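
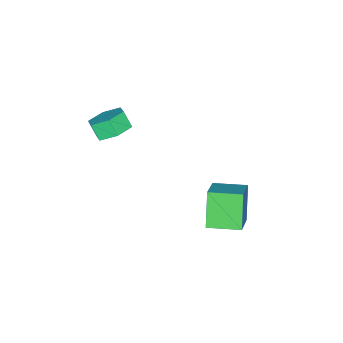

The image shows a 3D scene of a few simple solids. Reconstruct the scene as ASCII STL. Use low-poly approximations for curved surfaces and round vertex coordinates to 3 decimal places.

solid 
facet normal -0.451 -0.297 0.841
outer loop
vertex -1.633 1.36 -1.358
vertex -2.508 2.952 -1.266
vertex -3.218 0.553 -2.493
endloop
endfacet
facet normal 0.481 -0.875 -0.050
outer loop
vertex -2.252 1.188 -4.294
vertex -1.633 1.36 -1.358
vertex -3.218 0.553 -2.493
endloop
endfacet
facet normal -0.452 -0.297 0.841
outer loop
vertex -3.218 0.553 -2.493
vertex -2.508 2.952 -1.266
vertex -4.094 2.146 -2.402
endloop
endfacet
facet normal -0.751 -0.382 -0.538
outer loop
vertex -4.094 2.146 -2.402
vertex -2.252 1.188 -4.294
vertex -3.218 0.553 -2.493
endloop
endfacet
facet normal 0.752 0.382 0.538
outer loop
vertex -1.633 1.36 -1.358
vertex -1.542 3.587 -3.067
vertex -2.508 2.952 -1.266
endloop
endfacet
facet normal 0.481 -0.875 -0.050
outer loop
vertex -0.666 1.994 -3.158
vertex -1.633 1.36 -1.358
vertex -2.252 1.188 -4.294
endloop
endfacet
facet normal 0.751 0.382 0.538
outer loop
vertex -0.666 1.994 -3.158
vertex -1.542 3.587 -3.067
vertex -1.633 1.36 -1.358
endloop
endfacet
facet normal -0.481 0.875 0.051
outer loop
vertex -2.508 2.952 -1.266
vertex -1.542 3.587 -3.067
vertex -4.094 2.146 -2.402
endloop
endfacet
facet normal -0.751 -0.382 -0.538
outer loop
vertex -3.127 2.78 -4.202
vertex -2.252 1.188 -4.294
vertex -4.094 2.146 -2.402
endloop
endfacet
facet normal -0.481 0.875 0.050
outer loop
vertex -4.094 2.146 -2.402
vertex -1.542 3.587 -3.067
vertex -3.127 2.78 -4.202
endloop
endfacet
facet normal 0.452 0.297 -0.841
outer loop
vertex -3.127 2.78 -4.202
vertex -0.666 1.994 -3.158
vertex -2.252 1.188 -4.294
endloop
endfacet
facet normal 0.452 0.296 -0.842
outer loop
vertex -1.542 3.587 -3.067
vertex -0.666 1.994 -3.158
vertex -3.127 2.78 -4.202
endloop
endfacet
facet normal 0.086 0.579 -0.811
outer loop
vertex 0.235 -2.827 2.35
vertex -0.345 -3.499 1.808
vertex -0.799 -2.715 2.32
endloop
endfacet
facet normal 0.071 0.808 0.585
outer loop
vertex 0.235 -2.827 2.35
vertex -0.799 -2.715 2.32
vertex 0.145 -3.429 3.193
endloop
endfacet
facet normal 0.071 0.808 0.585
outer loop
vertex 0.145 -3.429 3.193
vertex -0.799 -2.715 2.32
vertex -0.889 -3.317 3.163
endloop
endfacet
facet normal -0.086 -0.579 0.811
outer loop
vertex 0.145 -3.429 3.193
vertex -0.889 -3.317 3.163
vertex -0.435 -4.101 2.652
endloop
endfacet
facet normal 0.086 0.579 -0.811
outer loop
vertex -0.799 -2.715 2.32
vertex -0.345 -3.499 1.808
vertex -1.379 -3.387 1.778
endloop
endfacet
facet normal -0.826 0.497 0.267
outer loop
vertex -0.799 -2.715 2.32
vertex -1.379 -3.387 1.778
vertex -0.889 -3.317 3.163
endloop
endfacet
facet normal -0.826 0.497 0.267
outer loop
vertex -0.889 -3.317 3.163
vertex -1.379 -3.387 1.778
vertex -1.469 -3.989 2.621
endloop
endfacet
facet normal -0.087 -0.579 0.811
outer loop
vertex -0.889 -3.317 3.163
vertex -1.469 -3.989 2.621
vertex -0.435 -4.101 2.652
endloop
endfacet
facet normal 0.086 0.579 -0.811
outer loop
vertex -1.379 -3.387 1.778
vertex -0.345 -3.499 1.808
vertex -0.925 -4.171 1.267
endloop
endfacet
facet normal -0.896 -0.311 -0.318
outer loop
vertex -1.379 -3.387 1.778
vertex -0.925 -4.171 1.267
vertex -1.469 -3.989 2.621
endloop
endfacet
facet normal -0.896 -0.311 -0.318
outer loop
vertex -1.469 -3.989 2.621
vertex -0.925 -4.171 1.267
vertex -1.015 -4.773 2.11
endloop
endfacet
facet normal -0.087 -0.579 0.811
outer loop
vertex -1.469 -3.989 2.621
vertex -1.015 -4.773 2.11
vertex -0.435 -4.101 2.652
endloop
endfacet
facet normal 0.086 0.579 -0.811
outer loop
vertex -0.925 -4.171 1.267
vertex -0.345 -3.499 1.808
vertex 0.109 -4.283 1.297
endloop
endfacet
facet normal -0.071 -0.808 -0.585
outer loop
vertex -0.925 -4.171 1.267
vertex 0.109 -4.283 1.297
vertex -1.015 -4.773 2.11
endloop
endfacet
facet normal -0.071 -0.808 -0.585
outer loop
vertex -1.015 -4.773 2.11
vertex 0.109 -4.283 1.297
vertex 0.019 -4.885 2.14
endloop
endfacet
facet normal -0.086 -0.579 0.811
outer loop
vertex -1.015 -4.773 2.11
vertex 0.019 -4.885 2.14
vertex -0.435 -4.101 2.652
endloop
endfacet
facet normal 0.087 0.579 -0.811
outer loop
vertex 0.109 -4.283 1.297
vertex -0.345 -3.499 1.808
vertex 0.689 -3.611 1.839
endloop
endfacet
facet normal 0.826 -0.497 -0.267
outer loop
vertex 0.109 -4.283 1.297
vertex 0.689 -3.611 1.839
vertex 0.019 -4.885 2.14
endloop
endfacet
facet normal 0.826 -0.497 -0.267
outer loop
vertex 0.019 -4.885 2.14
vertex 0.689 -3.611 1.839
vertex 0.599 -4.213 2.682
endloop
endfacet
facet normal -0.086 -0.579 0.811
outer loop
vertex 0.019 -4.885 2.14
vertex 0.599 -4.213 2.682
vertex -0.435 -4.101 2.652
endloop
endfacet
facet normal 0.087 0.579 -0.811
outer loop
vertex 0.689 -3.611 1.839
vertex -0.345 -3.499 1.808
vertex 0.235 -2.827 2.35
endloop
endfacet
facet normal 0.896 0.311 0.318
outer loop
vertex 0.689 -3.611 1.839
vertex 0.235 -2.827 2.35
vertex 0.599 -4.213 2.682
endloop
endfacet
facet normal 0.896 0.311 0.318
outer loop
vertex 0.599 -4.213 2.682
vertex 0.235 -2.827 2.35
vertex 0.145 -3.429 3.193
endloop
endfacet
facet normal -0.086 -0.579 0.811
outer loop
vertex 0.599 -4.213 2.682
vertex 0.145 -3.429 3.193
vertex -0.435 -4.101 2.652
endloop
endfacet

endsolid


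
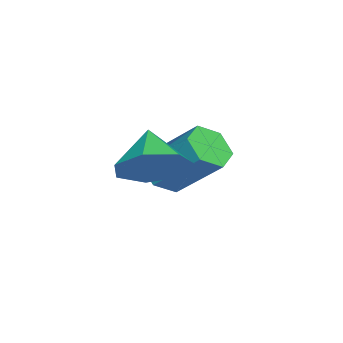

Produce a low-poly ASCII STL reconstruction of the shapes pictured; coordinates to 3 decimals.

solid 
facet normal -0.224 -0.702 -0.676
outer loop
vertex -2.983 1.444 2.582
vertex -3.313 1.859 2.26
vertex -2.709 1.782 2.14
endloop
endfacet
facet normal 0.869 -0.458 0.188
outer loop
vertex -2.983 1.444 2.582
vertex -2.709 1.782 2.14
vertex -2.638 2.526 3.622
endloop
endfacet
facet normal 0.868 -0.459 0.189
outer loop
vertex -2.638 2.526 3.622
vertex -2.709 1.782 2.14
vertex -2.364 2.863 3.18
endloop
endfacet
facet normal 0.225 0.702 0.675
outer loop
vertex -2.638 2.526 3.622
vertex -2.364 2.863 3.18
vertex -2.967 2.941 3.3
endloop
endfacet
facet normal -0.224 -0.702 -0.676
outer loop
vertex -2.709 1.782 2.14
vertex -3.313 1.859 2.26
vertex -3.039 2.197 1.818
endloop
endfacet
facet normal 0.817 0.243 -0.524
outer loop
vertex -2.709 1.782 2.14
vertex -3.039 2.197 1.818
vertex -2.364 2.863 3.18
endloop
endfacet
facet normal 0.817 0.242 -0.523
outer loop
vertex -2.364 2.863 3.18
vertex -3.039 2.197 1.818
vertex -2.693 3.278 2.858
endloop
endfacet
facet normal 0.225 0.702 0.675
outer loop
vertex -2.364 2.863 3.18
vertex -2.693 3.278 2.858
vertex -2.967 2.941 3.3
endloop
endfacet
facet normal -0.224 -0.702 -0.676
outer loop
vertex -3.039 2.197 1.818
vertex -3.313 1.859 2.26
vertex -3.642 2.274 1.938
endloop
endfacet
facet normal -0.052 0.701 -0.711
outer loop
vertex -3.039 2.197 1.818
vertex -3.642 2.274 1.938
vertex -2.693 3.278 2.858
endloop
endfacet
facet normal -0.051 0.700 -0.712
outer loop
vertex -2.693 3.278 2.858
vertex -3.642 2.274 1.938
vertex -3.297 3.356 2.978
endloop
endfacet
facet normal 0.225 0.703 0.675
outer loop
vertex -2.693 3.278 2.858
vertex -3.297 3.356 2.978
vertex -2.967 2.941 3.3
endloop
endfacet
facet normal -0.225 -0.702 -0.675
outer loop
vertex -3.642 2.274 1.938
vertex -3.313 1.859 2.26
vertex -3.916 1.937 2.38
endloop
endfacet
facet normal -0.868 0.458 -0.189
outer loop
vertex -3.642 2.274 1.938
vertex -3.916 1.937 2.38
vertex -3.297 3.356 2.978
endloop
endfacet
facet normal -0.869 0.458 -0.188
outer loop
vertex -3.297 3.356 2.978
vertex -3.916 1.937 2.38
vertex -3.571 3.018 3.42
endloop
endfacet
facet normal 0.224 0.702 0.676
outer loop
vertex -3.297 3.356 2.978
vertex -3.571 3.018 3.42
vertex -2.967 2.941 3.3
endloop
endfacet
facet normal -0.225 -0.702 -0.675
outer loop
vertex -3.916 1.937 2.38
vertex -3.313 1.859 2.26
vertex -3.587 1.522 2.702
endloop
endfacet
facet normal -0.817 -0.242 0.523
outer loop
vertex -3.916 1.937 2.38
vertex -3.587 1.522 2.702
vertex -3.571 3.018 3.42
endloop
endfacet
facet normal -0.816 -0.243 0.524
outer loop
vertex -3.571 3.018 3.42
vertex -3.587 1.522 2.702
vertex -3.241 2.603 3.742
endloop
endfacet
facet normal 0.224 0.702 0.676
outer loop
vertex -3.571 3.018 3.42
vertex -3.241 2.603 3.742
vertex -2.967 2.941 3.3
endloop
endfacet
facet normal -0.225 -0.703 -0.675
outer loop
vertex -3.587 1.522 2.702
vertex -3.313 1.859 2.26
vertex -2.983 1.444 2.582
endloop
endfacet
facet normal 0.051 -0.701 0.712
outer loop
vertex -3.587 1.522 2.702
vertex -2.983 1.444 2.582
vertex -3.241 2.603 3.742
endloop
endfacet
facet normal 0.052 -0.701 0.712
outer loop
vertex -3.241 2.603 3.742
vertex -2.983 1.444 2.582
vertex -2.638 2.526 3.622
endloop
endfacet
facet normal 0.224 0.702 0.676
outer loop
vertex -3.241 2.603 3.742
vertex -2.638 2.526 3.622
vertex -2.967 2.941 3.3
endloop
endfacet
facet normal 0.729 0.291 -0.620
outer loop
vertex -0.49 2.156 4.102
vertex -1.049 2.23 3.479
vertex -0.806 2.809 4.037
endloop
endfacet
facet normal 0.023 0.110 0.994
outer loop
vertex -0.49 2.156 4.102
vertex -0.806 2.809 4.037
vertex -1.851 1.91 4.161
endloop
endfacet
facet normal 0.729 0.291 -0.619
outer loop
vertex -0.806 2.809 4.037
vertex -1.049 2.23 3.479
vertex -1.305 3.027 3.552
endloop
endfacet
facet normal -0.420 0.584 0.695
outer loop
vertex -0.806 2.809 4.037
vertex -1.305 3.027 3.552
vertex -1.851 1.91 4.161
endloop
endfacet
facet normal 0.729 0.291 -0.619
outer loop
vertex -1.305 3.027 3.552
vertex -1.049 2.23 3.479
vertex -1.611 2.644 3.012
endloop
endfacet
facet normal -0.859 0.494 0.136
outer loop
vertex -1.305 3.027 3.552
vertex -1.611 2.644 3.012
vertex -1.851 1.91 4.161
endloop
endfacet
facet normal 0.729 0.290 -0.620
outer loop
vertex -1.611 2.644 3.012
vertex -1.049 2.23 3.479
vertex -1.494 1.949 2.824
endloop
endfacet
facet normal -0.961 -0.092 -0.259
outer loop
vertex -1.611 2.644 3.012
vertex -1.494 1.949 2.824
vertex -1.851 1.91 4.161
endloop
endfacet
facet normal 0.729 0.290 -0.620
outer loop
vertex -1.494 1.949 2.824
vertex -1.049 2.23 3.479
vertex -1.042 1.466 3.13
endloop
endfacet
facet normal -0.651 -0.733 -0.195
outer loop
vertex -1.494 1.949 2.824
vertex -1.042 1.466 3.13
vertex -1.851 1.91 4.161
endloop
endfacet
facet normal 0.729 0.290 -0.620
outer loop
vertex -1.042 1.466 3.13
vertex -1.049 2.23 3.479
vertex -0.595 1.558 3.698
endloop
endfacet
facet normal -0.162 -0.946 0.281
outer loop
vertex -1.042 1.466 3.13
vertex -0.595 1.558 3.698
vertex -1.851 1.91 4.161
endloop
endfacet
facet normal 0.729 0.291 -0.620
outer loop
vertex -0.595 1.558 3.698
vertex -1.049 2.23 3.479
vertex -0.49 2.156 4.102
endloop
endfacet
facet normal 0.138 -0.571 0.809
outer loop
vertex -0.595 1.558 3.698
vertex -0.49 2.156 4.102
vertex -1.851 1.91 4.161
endloop
endfacet

endsolid


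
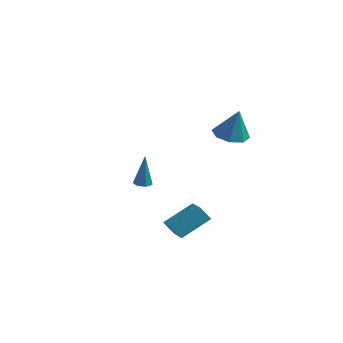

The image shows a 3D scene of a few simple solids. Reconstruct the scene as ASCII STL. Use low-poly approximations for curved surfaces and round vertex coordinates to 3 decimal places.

solid 
facet normal -0.551 -0.228 0.803
outer loop
vertex 2.637 -2.454 -2.205
vertex 1.458 -1.384 -2.71
vertex 1.705 -3.986 -3.279
endloop
endfacet
facet normal 0.705 -0.641 0.303
outer loop
vertex 2.262 -3.756 -4.09
vertex 2.637 -2.454 -2.205
vertex 1.705 -3.986 -3.279
endloop
endfacet
facet normal -0.551 -0.228 0.803
outer loop
vertex 1.705 -3.986 -3.279
vertex 1.458 -1.384 -2.71
vertex 0.527 -2.916 -3.784
endloop
endfacet
facet normal -0.446 -0.733 -0.514
outer loop
vertex 0.527 -2.916 -3.784
vertex 2.262 -3.756 -4.09
vertex 1.705 -3.986 -3.279
endloop
endfacet
facet normal 0.445 0.733 0.514
outer loop
vertex 2.637 -2.454 -2.205
vertex 2.015 -1.154 -3.521
vertex 1.458 -1.384 -2.71
endloop
endfacet
facet normal 0.706 -0.641 0.302
outer loop
vertex 3.193 -2.224 -3.016
vertex 2.637 -2.454 -2.205
vertex 2.262 -3.756 -4.09
endloop
endfacet
facet normal 0.446 0.733 0.514
outer loop
vertex 3.193 -2.224 -3.016
vertex 2.015 -1.154 -3.521
vertex 2.637 -2.454 -2.205
endloop
endfacet
facet normal -0.705 0.641 -0.303
outer loop
vertex 1.458 -1.384 -2.71
vertex 2.015 -1.154 -3.521
vertex 0.527 -2.916 -3.784
endloop
endfacet
facet normal -0.446 -0.733 -0.513
outer loop
vertex 1.083 -2.686 -4.595
vertex 2.262 -3.756 -4.09
vertex 0.527 -2.916 -3.784
endloop
endfacet
facet normal -0.706 0.641 -0.302
outer loop
vertex 0.527 -2.916 -3.784
vertex 2.015 -1.154 -3.521
vertex 1.083 -2.686 -4.595
endloop
endfacet
facet normal 0.551 0.228 -0.803
outer loop
vertex 1.083 -2.686 -4.595
vertex 3.193 -2.224 -3.016
vertex 2.262 -3.756 -4.09
endloop
endfacet
facet normal 0.551 0.228 -0.803
outer loop
vertex 2.015 -1.154 -3.521
vertex 3.193 -2.224 -3.016
vertex 1.083 -2.686 -4.595
endloop
endfacet
facet normal -0.265 -0.006 -0.964
outer loop
vertex 4.115 0.214 2.511
vertex 3.203 -0.286 2.765
vertex 3.506 0.736 2.675
endloop
endfacet
facet normal 0.667 0.689 0.283
outer loop
vertex 4.115 0.214 2.511
vertex 3.506 0.736 2.675
vertex 3.717 -0.274 4.635
endloop
endfacet
facet normal -0.264 -0.007 -0.964
outer loop
vertex 3.506 0.736 2.675
vertex 3.203 -0.286 2.765
vertex 2.719 0.66 2.891
endloop
endfacet
facet normal 0.039 0.890 0.454
outer loop
vertex 3.506 0.736 2.675
vertex 2.719 0.66 2.891
vertex 3.717 -0.274 4.635
endloop
endfacet
facet normal -0.264 -0.007 -0.964
outer loop
vertex 2.719 0.66 2.891
vertex 3.203 -0.286 2.765
vertex 2.217 0.029 3.033
endloop
endfacet
facet normal -0.543 0.571 0.616
outer loop
vertex 2.719 0.66 2.891
vertex 2.217 0.029 3.033
vertex 3.717 -0.274 4.635
endloop
endfacet
facet normal -0.264 -0.007 -0.964
outer loop
vertex 2.217 0.029 3.033
vertex 3.203 -0.286 2.765
vertex 2.292 -0.786 3.018
endloop
endfacet
facet normal -0.735 -0.080 0.673
outer loop
vertex 2.217 0.029 3.033
vertex 2.292 -0.786 3.018
vertex 3.717 -0.274 4.635
endloop
endfacet
facet normal -0.265 -0.006 -0.964
outer loop
vertex 2.292 -0.786 3.018
vertex 3.203 -0.286 2.765
vertex 2.901 -1.309 2.854
endloop
endfacet
facet normal -0.427 -0.683 0.593
outer loop
vertex 2.292 -0.786 3.018
vertex 2.901 -1.309 2.854
vertex 3.717 -0.274 4.635
endloop
endfacet
facet normal -0.264 -0.006 -0.964
outer loop
vertex 2.901 -1.309 2.854
vertex 3.203 -0.286 2.765
vertex 3.687 -1.232 2.638
endloop
endfacet
facet normal 0.202 -0.884 0.421
outer loop
vertex 2.901 -1.309 2.854
vertex 3.687 -1.232 2.638
vertex 3.717 -0.274 4.635
endloop
endfacet
facet normal -0.265 -0.006 -0.964
outer loop
vertex 3.687 -1.232 2.638
vertex 3.203 -0.286 2.765
vertex 4.19 -0.601 2.496
endloop
endfacet
facet normal 0.783 -0.566 0.260
outer loop
vertex 3.687 -1.232 2.638
vertex 4.19 -0.601 2.496
vertex 3.717 -0.274 4.635
endloop
endfacet
facet normal -0.265 -0.007 -0.964
outer loop
vertex 4.19 -0.601 2.496
vertex 3.203 -0.286 2.765
vertex 4.115 0.214 2.511
endloop
endfacet
facet normal 0.975 0.086 0.203
outer loop
vertex 4.19 -0.601 2.496
vertex 4.115 0.214 2.511
vertex 3.717 -0.274 4.635
endloop
endfacet
facet normal -0.036 -0.054 -0.998
outer loop
vertex -2.132 -0.667 -2.724
vertex -2.579 -0.297 -2.728
vertex -2.012 -0.179 -2.755
endloop
endfacet
facet normal 0.952 -0.221 0.213
outer loop
vertex -2.132 -0.667 -2.724
vertex -2.012 -0.179 -2.755
vertex -2.501 -0.183 -0.572
endloop
endfacet
facet normal -0.036 -0.053 -0.998
outer loop
vertex -2.012 -0.179 -2.755
vertex -2.579 -0.297 -2.728
vertex -2.319 0.22 -2.765
endloop
endfacet
facet normal 0.778 0.603 0.175
outer loop
vertex -2.012 -0.179 -2.755
vertex -2.319 0.22 -2.765
vertex -2.501 -0.183 -0.572
endloop
endfacet
facet normal -0.037 -0.053 -0.998
outer loop
vertex -2.319 0.22 -2.765
vertex -2.579 -0.297 -2.728
vertex -2.822 0.229 -2.747
endloop
endfacet
facet normal 0.024 0.983 0.183
outer loop
vertex -2.319 0.22 -2.765
vertex -2.822 0.229 -2.747
vertex -2.501 -0.183 -0.572
endloop
endfacet
facet normal -0.036 -0.053 -0.998
outer loop
vertex -2.822 0.229 -2.747
vertex -2.579 -0.297 -2.728
vertex -3.142 -0.158 -2.715
endloop
endfacet
facet normal -0.741 0.631 0.229
outer loop
vertex -2.822 0.229 -2.747
vertex -3.142 -0.158 -2.715
vertex -2.501 -0.183 -0.572
endloop
endfacet
facet normal -0.036 -0.054 -0.998
outer loop
vertex -3.142 -0.158 -2.715
vertex -2.579 -0.297 -2.728
vertex -3.038 -0.65 -2.692
endloop
endfacet
facet normal -0.942 -0.186 0.280
outer loop
vertex -3.142 -0.158 -2.715
vertex -3.038 -0.65 -2.692
vertex -2.501 -0.183 -0.572
endloop
endfacet
facet normal -0.038 -0.053 -0.998
outer loop
vertex -3.038 -0.65 -2.692
vertex -2.579 -0.297 -2.728
vertex -2.588 -0.876 -2.697
endloop
endfacet
facet normal -0.426 -0.855 0.296
outer loop
vertex -3.038 -0.65 -2.692
vertex -2.588 -0.876 -2.697
vertex -2.501 -0.183 -0.572
endloop
endfacet
facet normal -0.035 -0.053 -0.998
outer loop
vertex -2.588 -0.876 -2.697
vertex -2.579 -0.297 -2.728
vertex -2.132 -0.667 -2.724
endloop
endfacet
facet normal 0.415 -0.870 0.267
outer loop
vertex -2.588 -0.876 -2.697
vertex -2.132 -0.667 -2.724
vertex -2.501 -0.183 -0.572
endloop
endfacet

endsolid


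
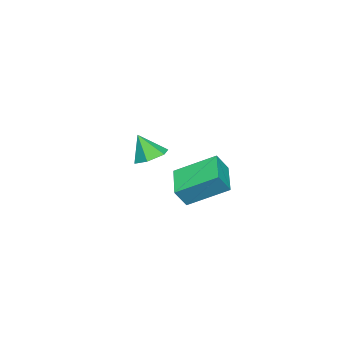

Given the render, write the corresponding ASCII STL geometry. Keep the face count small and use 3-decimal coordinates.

solid 
facet normal -0.127 0.421 -0.898
outer loop
vertex 4.442 2.592 -0.903
vertex 3.821 2.37 -0.919
vertex 3.952 2.962 -0.66
endloop
endfacet
facet normal 0.642 0.436 0.631
outer loop
vertex 4.442 2.592 -0.903
vertex 3.952 2.962 -0.66
vertex 3.959 1.91 0.059
endloop
endfacet
facet normal -0.126 0.421 -0.898
outer loop
vertex 3.952 2.962 -0.66
vertex 3.821 2.37 -0.919
vertex 3.331 2.74 -0.677
endloop
endfacet
facet normal -0.219 0.550 0.806
outer loop
vertex 3.952 2.962 -0.66
vertex 3.331 2.74 -0.677
vertex 3.959 1.91 0.059
endloop
endfacet
facet normal -0.126 0.420 -0.899
outer loop
vertex 3.331 2.74 -0.677
vertex 3.821 2.37 -0.919
vertex 3.2 2.147 -0.936
endloop
endfacet
facet normal -0.802 -0.082 0.592
outer loop
vertex 3.331 2.74 -0.677
vertex 3.2 2.147 -0.936
vertex 3.959 1.91 0.059
endloop
endfacet
facet normal -0.127 0.422 -0.898
outer loop
vertex 3.2 2.147 -0.936
vertex 3.821 2.37 -0.919
vertex 3.689 1.777 -1.179
endloop
endfacet
facet normal -0.525 -0.827 0.203
outer loop
vertex 3.2 2.147 -0.936
vertex 3.689 1.777 -1.179
vertex 3.959 1.91 0.059
endloop
endfacet
facet normal -0.127 0.422 -0.898
outer loop
vertex 3.689 1.777 -1.179
vertex 3.821 2.37 -0.919
vertex 4.31 2.0 -1.162
endloop
endfacet
facet normal 0.337 -0.941 0.028
outer loop
vertex 3.689 1.777 -1.179
vertex 4.31 2.0 -1.162
vertex 3.959 1.91 0.059
endloop
endfacet
facet normal -0.127 0.421 -0.898
outer loop
vertex 4.31 2.0 -1.162
vertex 3.821 2.37 -0.919
vertex 4.442 2.592 -0.903
endloop
endfacet
facet normal 0.919 -0.311 0.241
outer loop
vertex 4.31 2.0 -1.162
vertex 4.442 2.592 -0.903
vertex 3.959 1.91 0.059
endloop
endfacet
facet normal -0.801 -0.508 0.318
outer loop
vertex -1.047 2.152 -2.47
vertex -1.489 2.398 -3.19
vertex -0.453 0.669 -3.342
endloop
endfacet
facet normal 0.502 -0.280 0.818
outer loop
vertex 0.829 1.482 -3.85
vertex -1.047 2.152 -2.47
vertex -0.453 0.669 -3.342
endloop
endfacet
facet normal -0.801 -0.508 0.316
outer loop
vertex -0.453 0.669 -3.342
vertex -1.489 2.398 -3.19
vertex -0.894 0.916 -4.062
endloop
endfacet
facet normal 0.327 -0.815 -0.479
outer loop
vertex -0.894 0.916 -4.062
vertex 0.829 1.482 -3.85
vertex -0.453 0.669 -3.342
endloop
endfacet
facet normal -0.327 0.815 0.479
outer loop
vertex -1.047 2.152 -2.47
vertex -0.207 3.211 -3.698
vertex -1.489 2.398 -3.19
endloop
endfacet
facet normal 0.502 -0.280 0.818
outer loop
vertex 0.234 2.964 -2.978
vertex -1.047 2.152 -2.47
vertex 0.829 1.482 -3.85
endloop
endfacet
facet normal -0.326 0.815 0.479
outer loop
vertex 0.234 2.964 -2.978
vertex -0.207 3.211 -3.698
vertex -1.047 2.152 -2.47
endloop
endfacet
facet normal -0.502 0.280 -0.818
outer loop
vertex -1.489 2.398 -3.19
vertex -0.207 3.211 -3.698
vertex -0.894 0.916 -4.062
endloop
endfacet
facet normal 0.327 -0.815 -0.479
outer loop
vertex 0.387 1.728 -4.57
vertex 0.829 1.482 -3.85
vertex -0.894 0.916 -4.062
endloop
endfacet
facet normal -0.502 0.280 -0.818
outer loop
vertex -0.894 0.916 -4.062
vertex -0.207 3.211 -3.698
vertex 0.387 1.728 -4.57
endloop
endfacet
facet normal 0.800 0.508 -0.318
outer loop
vertex 0.387 1.728 -4.57
vertex 0.234 2.964 -2.978
vertex 0.829 1.482 -3.85
endloop
endfacet
facet normal 0.801 0.507 -0.317
outer loop
vertex -0.207 3.211 -3.698
vertex 0.234 2.964 -2.978
vertex 0.387 1.728 -4.57
endloop
endfacet

endsolid


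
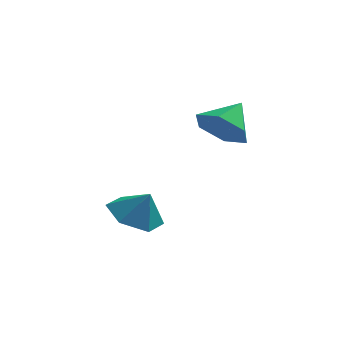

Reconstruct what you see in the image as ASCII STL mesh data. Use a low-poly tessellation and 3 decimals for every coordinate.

solid 
facet normal -0.414 -0.716 -0.562
outer loop
vertex 2.595 0.363 1.423
vertex 1.869 0.941 1.222
vertex 2.638 0.934 0.664
endloop
endfacet
facet normal 0.990 0.079 0.116
outer loop
vertex 2.595 0.363 1.423
vertex 2.638 0.934 0.664
vertex 2.411 1.879 1.958
endloop
endfacet
facet normal -0.414 -0.716 -0.562
outer loop
vertex 2.638 0.934 0.664
vertex 1.869 0.941 1.222
vertex 1.911 1.512 0.464
endloop
endfacet
facet normal 0.638 0.671 -0.378
outer loop
vertex 2.638 0.934 0.664
vertex 1.911 1.512 0.464
vertex 2.411 1.879 1.958
endloop
endfacet
facet normal -0.414 -0.716 -0.562
outer loop
vertex 1.911 1.512 0.464
vertex 1.869 0.941 1.222
vertex 1.142 1.519 1.021
endloop
endfacet
facet normal -0.132 0.972 -0.195
outer loop
vertex 1.911 1.512 0.464
vertex 1.142 1.519 1.021
vertex 2.411 1.879 1.958
endloop
endfacet
facet normal -0.414 -0.716 -0.563
outer loop
vertex 1.142 1.519 1.021
vertex 1.869 0.941 1.222
vertex 1.099 0.948 1.779
endloop
endfacet
facet normal -0.550 0.682 0.482
outer loop
vertex 1.142 1.519 1.021
vertex 1.099 0.948 1.779
vertex 2.411 1.879 1.958
endloop
endfacet
facet normal -0.414 -0.716 -0.563
outer loop
vertex 1.099 0.948 1.779
vertex 1.869 0.941 1.222
vertex 1.826 0.37 1.98
endloop
endfacet
facet normal -0.198 0.091 0.976
outer loop
vertex 1.099 0.948 1.779
vertex 1.826 0.37 1.98
vertex 2.411 1.879 1.958
endloop
endfacet
facet normal -0.414 -0.716 -0.563
outer loop
vertex 1.826 0.37 1.98
vertex 1.869 0.941 1.222
vertex 2.595 0.363 1.423
endloop
endfacet
facet normal 0.572 -0.210 0.793
outer loop
vertex 1.826 0.37 1.98
vertex 2.595 0.363 1.423
vertex 2.411 1.879 1.958
endloop
endfacet
facet normal -0.453 0.098 -0.886
outer loop
vertex -0.282 0.439 -3.057
vertex -0.807 1.213 -2.703
vertex 0.079 1.368 -3.139
endloop
endfacet
facet normal 0.920 -0.340 0.194
outer loop
vertex -0.282 0.439 -3.057
vertex 0.079 1.368 -3.139
vertex -0.313 1.107 -1.737
endloop
endfacet
facet normal -0.453 0.098 -0.886
outer loop
vertex 0.079 1.368 -3.139
vertex -0.807 1.213 -2.703
vertex -0.446 2.142 -2.785
endloop
endfacet
facet normal 0.846 0.429 0.316
outer loop
vertex 0.079 1.368 -3.139
vertex -0.446 2.142 -2.785
vertex -0.313 1.107 -1.737
endloop
endfacet
facet normal -0.453 0.098 -0.886
outer loop
vertex -0.446 2.142 -2.785
vertex -0.807 1.213 -2.703
vertex -1.332 1.987 -2.349
endloop
endfacet
facet normal 0.208 0.709 0.674
outer loop
vertex -0.446 2.142 -2.785
vertex -1.332 1.987 -2.349
vertex -0.313 1.107 -1.737
endloop
endfacet
facet normal -0.454 0.097 -0.886
outer loop
vertex -1.332 1.987 -2.349
vertex -0.807 1.213 -2.703
vertex -1.693 1.059 -2.266
endloop
endfacet
facet normal -0.356 0.220 0.908
outer loop
vertex -1.332 1.987 -2.349
vertex -1.693 1.059 -2.266
vertex -0.313 1.107 -1.737
endloop
endfacet
facet normal -0.454 0.099 -0.886
outer loop
vertex -1.693 1.059 -2.266
vertex -0.807 1.213 -2.703
vertex -1.169 0.285 -2.621
endloop
endfacet
facet normal -0.282 -0.551 0.785
outer loop
vertex -1.693 1.059 -2.266
vertex -1.169 0.285 -2.621
vertex -0.313 1.107 -1.737
endloop
endfacet
facet normal -0.453 0.098 -0.886
outer loop
vertex -1.169 0.285 -2.621
vertex -0.807 1.213 -2.703
vertex -0.282 0.439 -3.057
endloop
endfacet
facet normal 0.355 -0.831 0.429
outer loop
vertex -1.169 0.285 -2.621
vertex -0.282 0.439 -3.057
vertex -0.313 1.107 -1.737
endloop
endfacet

endsolid


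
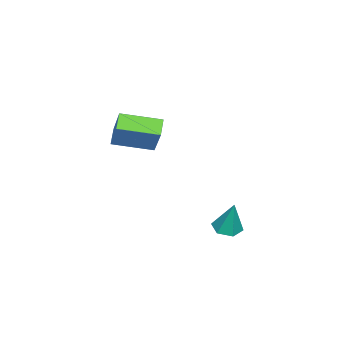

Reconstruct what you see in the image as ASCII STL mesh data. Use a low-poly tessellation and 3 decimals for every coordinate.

solid 
facet normal -0.807 -0.171 0.566
outer loop
vertex -0.237 -4.371 1.518
vertex -0.839 -2.701 1.165
vertex -1.087 -4.973 0.124
endloop
endfacet
facet normal 0.333 -0.923 0.195
outer loop
vertex -0.361 -4.819 -0.385
vertex -0.237 -4.371 1.518
vertex -1.087 -4.973 0.124
endloop
endfacet
facet normal -0.807 -0.171 0.566
outer loop
vertex -1.087 -4.973 0.124
vertex -0.839 -2.701 1.165
vertex -1.689 -3.303 -0.229
endloop
endfacet
facet normal -0.488 -0.345 -0.801
outer loop
vertex -1.689 -3.303 -0.229
vertex -0.361 -4.819 -0.385
vertex -1.087 -4.973 0.124
endloop
endfacet
facet normal 0.488 0.345 0.801
outer loop
vertex -0.237 -4.371 1.518
vertex -0.113 -2.547 0.656
vertex -0.839 -2.701 1.165
endloop
endfacet
facet normal 0.333 -0.923 0.195
outer loop
vertex 0.489 -4.217 1.009
vertex -0.237 -4.371 1.518
vertex -0.361 -4.819 -0.385
endloop
endfacet
facet normal 0.488 0.345 0.801
outer loop
vertex 0.489 -4.217 1.009
vertex -0.113 -2.547 0.656
vertex -0.237 -4.371 1.518
endloop
endfacet
facet normal -0.333 0.923 -0.195
outer loop
vertex -0.839 -2.701 1.165
vertex -0.113 -2.547 0.656
vertex -1.689 -3.303 -0.229
endloop
endfacet
facet normal -0.488 -0.345 -0.801
outer loop
vertex -0.963 -3.149 -0.738
vertex -0.361 -4.819 -0.385
vertex -1.689 -3.303 -0.229
endloop
endfacet
facet normal -0.333 0.923 -0.195
outer loop
vertex -1.689 -3.303 -0.229
vertex -0.113 -2.547 0.656
vertex -0.963 -3.149 -0.738
endloop
endfacet
facet normal 0.807 0.171 -0.566
outer loop
vertex -0.963 -3.149 -0.738
vertex 0.489 -4.217 1.009
vertex -0.361 -4.819 -0.385
endloop
endfacet
facet normal 0.807 0.171 -0.566
outer loop
vertex -0.113 -2.547 0.656
vertex 0.489 -4.217 1.009
vertex -0.963 -3.149 -0.738
endloop
endfacet
facet normal -0.182 -0.239 -0.954
outer loop
vertex 2.85 0.85 -2.71
vertex 2.251 1.067 -2.65
vertex 2.717 1.463 -2.838
endloop
endfacet
facet normal 0.966 0.233 0.114
outer loop
vertex 2.85 0.85 -2.71
vertex 2.717 1.463 -2.838
vertex 2.529 1.433 -1.19
endloop
endfacet
facet normal -0.182 -0.239 -0.954
outer loop
vertex 2.717 1.463 -2.838
vertex 2.251 1.067 -2.65
vertex 2.118 1.68 -2.778
endloop
endfacet
facet normal 0.345 0.937 0.056
outer loop
vertex 2.717 1.463 -2.838
vertex 2.118 1.68 -2.778
vertex 2.529 1.433 -1.19
endloop
endfacet
facet normal -0.182 -0.239 -0.954
outer loop
vertex 2.118 1.68 -2.778
vertex 2.251 1.067 -2.65
vertex 1.651 1.284 -2.59
endloop
endfacet
facet normal -0.559 0.785 0.267
outer loop
vertex 2.118 1.68 -2.778
vertex 1.651 1.284 -2.59
vertex 2.529 1.433 -1.19
endloop
endfacet
facet normal -0.182 -0.240 -0.953
outer loop
vertex 1.651 1.284 -2.59
vertex 2.251 1.067 -2.65
vertex 1.785 0.671 -2.461
endloop
endfacet
facet normal -0.842 -0.071 0.535
outer loop
vertex 1.651 1.284 -2.59
vertex 1.785 0.671 -2.461
vertex 2.529 1.433 -1.19
endloop
endfacet
facet normal -0.183 -0.240 -0.953
outer loop
vertex 1.785 0.671 -2.461
vertex 2.251 1.067 -2.65
vertex 2.384 0.454 -2.521
endloop
endfacet
facet normal -0.221 -0.774 0.593
outer loop
vertex 1.785 0.671 -2.461
vertex 2.384 0.454 -2.521
vertex 2.529 1.433 -1.19
endloop
endfacet
facet normal -0.183 -0.240 -0.953
outer loop
vertex 2.384 0.454 -2.521
vertex 2.251 1.067 -2.65
vertex 2.85 0.85 -2.71
endloop
endfacet
facet normal 0.683 -0.622 0.383
outer loop
vertex 2.384 0.454 -2.521
vertex 2.85 0.85 -2.71
vertex 2.529 1.433 -1.19
endloop
endfacet

endsolid


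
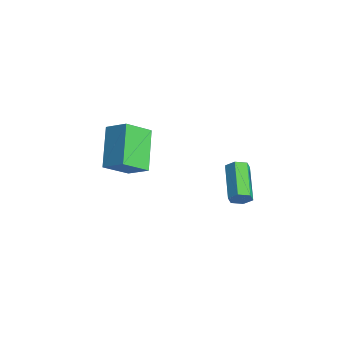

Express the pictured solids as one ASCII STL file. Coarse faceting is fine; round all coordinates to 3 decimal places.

solid 
facet normal -0.729 -0.451 -0.516
outer loop
vertex -0.236 -1.37 -2.938
vertex -1.647 -0.536 -1.673
vertex -0.338 -0.167 -3.845
endloop
endfacet
facet normal 0.682 -0.403 -0.611
outer loop
vertex 0.507 0.356 -3.247
vertex -0.236 -1.37 -2.938
vertex -0.338 -0.167 -3.845
endloop
endfacet
facet normal -0.729 -0.451 -0.516
outer loop
vertex -0.338 -0.167 -3.845
vertex -1.647 -0.536 -1.673
vertex -1.749 0.667 -2.58
endloop
endfacet
facet normal -0.068 0.797 -0.601
outer loop
vertex -1.749 0.667 -2.58
vertex 0.507 0.356 -3.247
vertex -0.338 -0.167 -3.845
endloop
endfacet
facet normal 0.068 -0.797 0.601
outer loop
vertex -0.236 -1.37 -2.938
vertex -0.802 -0.013 -1.075
vertex -1.647 -0.536 -1.673
endloop
endfacet
facet normal 0.682 -0.403 -0.611
outer loop
vertex 0.609 -0.847 -2.34
vertex -0.236 -1.37 -2.938
vertex 0.507 0.356 -3.247
endloop
endfacet
facet normal 0.068 -0.797 0.601
outer loop
vertex 0.609 -0.847 -2.34
vertex -0.802 -0.013 -1.075
vertex -0.236 -1.37 -2.938
endloop
endfacet
facet normal -0.682 0.403 0.611
outer loop
vertex -1.647 -0.536 -1.673
vertex -0.802 -0.013 -1.075
vertex -1.749 0.667 -2.58
endloop
endfacet
facet normal -0.068 0.797 -0.601
outer loop
vertex -0.904 1.19 -1.982
vertex 0.507 0.356 -3.247
vertex -1.749 0.667 -2.58
endloop
endfacet
facet normal -0.682 0.403 0.611
outer loop
vertex -1.749 0.667 -2.58
vertex -0.802 -0.013 -1.075
vertex -0.904 1.19 -1.982
endloop
endfacet
facet normal 0.729 0.451 0.516
outer loop
vertex -0.904 1.19 -1.982
vertex 0.609 -0.847 -2.34
vertex 0.507 0.356 -3.247
endloop
endfacet
facet normal 0.729 0.451 0.516
outer loop
vertex -0.802 -0.013 -1.075
vertex 0.609 -0.847 -2.34
vertex -0.904 1.19 -1.982
endloop
endfacet
facet normal 0.834 -0.373 -0.407
outer loop
vertex 5.011 2.579 -2.353
vertex 4.724 2.302 -2.687
vertex 4.878 2.783 -2.813
endloop
endfacet
facet normal 0.488 0.841 0.232
outer loop
vertex 5.011 2.579 -2.353
vertex 4.878 2.783 -2.813
vertex 3.542 3.235 -1.638
endloop
endfacet
facet normal 0.488 0.842 0.231
outer loop
vertex 3.542 3.235 -1.638
vertex 4.878 2.783 -2.813
vertex 3.409 3.438 -2.098
endloop
endfacet
facet normal -0.835 0.372 0.406
outer loop
vertex 3.542 3.235 -1.638
vertex 3.409 3.438 -2.098
vertex 3.256 2.958 -1.973
endloop
endfacet
facet normal 0.835 -0.373 -0.405
outer loop
vertex 4.878 2.783 -2.813
vertex 4.724 2.302 -2.687
vertex 4.592 2.506 -3.147
endloop
endfacet
facet normal 0.023 0.760 -0.650
outer loop
vertex 4.878 2.783 -2.813
vertex 4.592 2.506 -3.147
vertex 3.409 3.438 -2.098
endloop
endfacet
facet normal 0.023 0.760 -0.650
outer loop
vertex 3.409 3.438 -2.098
vertex 4.592 2.506 -3.147
vertex 3.123 3.161 -2.432
endloop
endfacet
facet normal -0.835 0.372 0.406
outer loop
vertex 3.409 3.438 -2.098
vertex 3.123 3.161 -2.432
vertex 3.256 2.958 -1.973
endloop
endfacet
facet normal 0.835 -0.373 -0.405
outer loop
vertex 4.592 2.506 -3.147
vertex 4.724 2.302 -2.687
vertex 4.438 2.025 -3.022
endloop
endfacet
facet normal -0.465 -0.080 -0.882
outer loop
vertex 4.592 2.506 -3.147
vertex 4.438 2.025 -3.022
vertex 3.123 3.161 -2.432
endloop
endfacet
facet normal -0.465 -0.080 -0.882
outer loop
vertex 3.123 3.161 -2.432
vertex 4.438 2.025 -3.022
vertex 2.969 2.681 -2.307
endloop
endfacet
facet normal -0.834 0.373 0.407
outer loop
vertex 3.123 3.161 -2.432
vertex 2.969 2.681 -2.307
vertex 3.256 2.958 -1.973
endloop
endfacet
facet normal 0.835 -0.372 -0.406
outer loop
vertex 4.438 2.025 -3.022
vertex 4.724 2.302 -2.687
vertex 4.571 1.822 -2.562
endloop
endfacet
facet normal -0.488 -0.842 -0.230
outer loop
vertex 4.438 2.025 -3.022
vertex 4.571 1.822 -2.562
vertex 2.969 2.681 -2.307
endloop
endfacet
facet normal -0.488 -0.841 -0.232
outer loop
vertex 2.969 2.681 -2.307
vertex 4.571 1.822 -2.562
vertex 3.102 2.477 -1.847
endloop
endfacet
facet normal -0.834 0.373 0.407
outer loop
vertex 2.969 2.681 -2.307
vertex 3.102 2.477 -1.847
vertex 3.256 2.958 -1.973
endloop
endfacet
facet normal 0.835 -0.372 -0.406
outer loop
vertex 4.571 1.822 -2.562
vertex 4.724 2.302 -2.687
vertex 4.857 2.099 -2.228
endloop
endfacet
facet normal -0.023 -0.760 0.650
outer loop
vertex 4.571 1.822 -2.562
vertex 4.857 2.099 -2.228
vertex 3.102 2.477 -1.847
endloop
endfacet
facet normal -0.023 -0.760 0.650
outer loop
vertex 3.102 2.477 -1.847
vertex 4.857 2.099 -2.228
vertex 3.388 2.754 -1.513
endloop
endfacet
facet normal -0.835 0.373 0.405
outer loop
vertex 3.102 2.477 -1.847
vertex 3.388 2.754 -1.513
vertex 3.256 2.958 -1.973
endloop
endfacet
facet normal 0.834 -0.373 -0.407
outer loop
vertex 4.857 2.099 -2.228
vertex 4.724 2.302 -2.687
vertex 5.011 2.579 -2.353
endloop
endfacet
facet normal 0.465 0.080 0.882
outer loop
vertex 4.857 2.099 -2.228
vertex 5.011 2.579 -2.353
vertex 3.388 2.754 -1.513
endloop
endfacet
facet normal 0.465 0.080 0.882
outer loop
vertex 3.388 2.754 -1.513
vertex 5.011 2.579 -2.353
vertex 3.542 3.235 -1.638
endloop
endfacet
facet normal -0.835 0.373 0.405
outer loop
vertex 3.388 2.754 -1.513
vertex 3.542 3.235 -1.638
vertex 3.256 2.958 -1.973
endloop
endfacet

endsolid


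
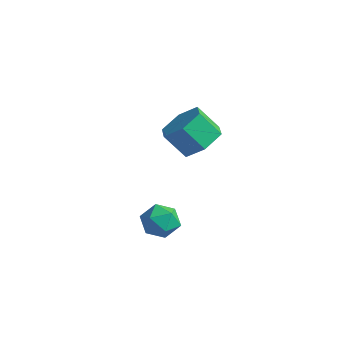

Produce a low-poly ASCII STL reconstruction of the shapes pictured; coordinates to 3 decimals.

solid 
facet normal 0.565 0.319 -0.761
outer loop
vertex -0.334 3.494 3.913
vertex -1.01 3.248 3.308
vertex -1.001 4.112 3.677
endloop
endfacet
facet normal 0.421 0.682 0.598
outer loop
vertex -0.334 3.494 3.913
vertex -1.001 4.112 3.677
vertex -1.034 3.098 4.857
endloop
endfacet
facet normal 0.421 0.682 0.598
outer loop
vertex -1.034 3.098 4.857
vertex -1.001 4.112 3.677
vertex -1.701 3.717 4.621
endloop
endfacet
facet normal -0.565 -0.319 0.761
outer loop
vertex -1.034 3.098 4.857
vertex -1.701 3.717 4.621
vertex -1.71 2.852 4.252
endloop
endfacet
facet normal 0.565 0.319 -0.761
outer loop
vertex -1.001 4.112 3.677
vertex -1.01 3.248 3.308
vertex -1.677 3.866 3.072
endloop
endfacet
facet normal -0.404 0.911 0.081
outer loop
vertex -1.001 4.112 3.677
vertex -1.677 3.866 3.072
vertex -1.701 3.717 4.621
endloop
endfacet
facet normal -0.404 0.911 0.081
outer loop
vertex -1.701 3.717 4.621
vertex -1.677 3.866 3.072
vertex -2.378 3.471 4.016
endloop
endfacet
facet normal -0.564 -0.319 0.761
outer loop
vertex -1.701 3.717 4.621
vertex -2.378 3.471 4.016
vertex -1.71 2.852 4.252
endloop
endfacet
facet normal 0.565 0.319 -0.761
outer loop
vertex -1.677 3.866 3.072
vertex -1.01 3.248 3.308
vertex -1.686 3.002 2.703
endloop
endfacet
facet normal -0.825 0.229 -0.517
outer loop
vertex -1.677 3.866 3.072
vertex -1.686 3.002 2.703
vertex -2.378 3.471 4.016
endloop
endfacet
facet normal -0.825 0.228 -0.516
outer loop
vertex -2.378 3.471 4.016
vertex -1.686 3.002 2.703
vertex -2.386 2.606 3.647
endloop
endfacet
facet normal -0.565 -0.319 0.761
outer loop
vertex -2.378 3.471 4.016
vertex -2.386 2.606 3.647
vertex -1.71 2.852 4.252
endloop
endfacet
facet normal 0.565 0.319 -0.761
outer loop
vertex -1.686 3.002 2.703
vertex -1.01 3.248 3.308
vertex -1.019 2.383 2.939
endloop
endfacet
facet normal -0.421 -0.682 -0.598
outer loop
vertex -1.686 3.002 2.703
vertex -1.019 2.383 2.939
vertex -2.386 2.606 3.647
endloop
endfacet
facet normal -0.421 -0.682 -0.598
outer loop
vertex -2.386 2.606 3.647
vertex -1.019 2.383 2.939
vertex -1.719 1.988 3.883
endloop
endfacet
facet normal -0.565 -0.319 0.761
outer loop
vertex -2.386 2.606 3.647
vertex -1.719 1.988 3.883
vertex -1.71 2.852 4.252
endloop
endfacet
facet normal 0.564 0.319 -0.761
outer loop
vertex -1.019 2.383 2.939
vertex -1.01 3.248 3.308
vertex -0.342 2.629 3.544
endloop
endfacet
facet normal 0.404 -0.911 -0.082
outer loop
vertex -1.019 2.383 2.939
vertex -0.342 2.629 3.544
vertex -1.719 1.988 3.883
endloop
endfacet
facet normal 0.404 -0.911 -0.081
outer loop
vertex -1.719 1.988 3.883
vertex -0.342 2.629 3.544
vertex -1.043 2.234 4.488
endloop
endfacet
facet normal -0.565 -0.319 0.761
outer loop
vertex -1.719 1.988 3.883
vertex -1.043 2.234 4.488
vertex -1.71 2.852 4.252
endloop
endfacet
facet normal 0.565 0.319 -0.761
outer loop
vertex -0.342 2.629 3.544
vertex -1.01 3.248 3.308
vertex -0.334 3.494 3.913
endloop
endfacet
facet normal 0.825 -0.228 0.517
outer loop
vertex -0.342 2.629 3.544
vertex -0.334 3.494 3.913
vertex -1.043 2.234 4.488
endloop
endfacet
facet normal 0.825 -0.229 0.516
outer loop
vertex -1.043 2.234 4.488
vertex -0.334 3.494 3.913
vertex -1.034 3.098 4.857
endloop
endfacet
facet normal -0.565 -0.319 0.761
outer loop
vertex -1.043 2.234 4.488
vertex -1.034 3.098 4.857
vertex -1.71 2.852 4.252
endloop
endfacet
facet normal -0.511 0.677 0.530
outer loop
vertex 0.365 -0.639 2.407
vertex 0.653 -0.923 3.047
vertex 1.014 -0.366 2.684
endloop
endfacet
facet normal -0.343 0.932 -0.115
outer loop
vertex 0.365 -0.639 2.407
vertex 1.014 -0.366 2.684
vertex 0.941 -0.485 1.94
endloop
endfacet
facet normal -0.623 0.495 -0.605
outer loop
vertex 0.365 -0.639 2.407
vertex 0.941 -0.485 1.94
vertex 0.534 -1.116 1.843
endloop
endfacet
facet normal -0.964 -0.031 -0.263
outer loop
vertex 0.365 -0.639 2.407
vertex 0.534 -1.116 1.843
vertex 0.356 -1.387 2.528
endloop
endfacet
facet normal -0.895 0.082 0.439
outer loop
vertex 0.365 -0.639 2.407
vertex 0.356 -1.387 2.528
vertex 0.653 -0.923 3.047
endloop
endfacet
facet normal 0.366 0.913 -0.182
outer loop
vertex 0.941 -0.485 1.94
vertex 1.014 -0.366 2.684
vertex 1.584 -0.673 2.292
endloop
endfacet
facet normal 0.094 0.500 0.861
outer loop
vertex 1.014 -0.366 2.684
vertex 0.653 -0.923 3.047
vertex 1.406 -0.944 2.977
endloop
endfacet
facet normal -0.526 -0.462 0.714
outer loop
vertex 0.653 -0.923 3.047
vertex 0.356 -1.387 2.528
vertex 0.999 -1.575 2.88
endloop
endfacet
facet normal -0.637 -0.646 -0.421
outer loop
vertex 0.356 -1.387 2.528
vertex 0.534 -1.116 1.843
vertex 0.926 -1.694 2.136
endloop
endfacet
facet normal -0.085 0.205 -0.975
outer loop
vertex 0.534 -1.116 1.843
vertex 0.941 -0.485 1.94
vertex 1.287 -1.137 1.773
endloop
endfacet
facet normal 0.964 0.031 0.263
outer loop
vertex 1.575 -1.421 2.413
vertex 1.584 -0.673 2.292
vertex 1.406 -0.944 2.977
endloop
endfacet
facet normal 0.623 -0.495 0.605
outer loop
vertex 1.575 -1.421 2.413
vertex 1.406 -0.944 2.977
vertex 0.999 -1.575 2.88
endloop
endfacet
facet normal 0.343 -0.932 0.115
outer loop
vertex 1.575 -1.421 2.413
vertex 0.999 -1.575 2.88
vertex 0.926 -1.694 2.136
endloop
endfacet
facet normal 0.511 -0.677 -0.530
outer loop
vertex 1.575 -1.421 2.413
vertex 0.926 -1.694 2.136
vertex 1.287 -1.137 1.773
endloop
endfacet
facet normal 0.895 -0.082 -0.439
outer loop
vertex 1.575 -1.421 2.413
vertex 1.287 -1.137 1.773
vertex 1.584 -0.673 2.292
endloop
endfacet
facet normal 0.637 0.646 0.421
outer loop
vertex 1.406 -0.944 2.977
vertex 1.584 -0.673 2.292
vertex 1.014 -0.366 2.684
endloop
endfacet
facet normal 0.085 -0.205 0.975
outer loop
vertex 0.999 -1.575 2.88
vertex 1.406 -0.944 2.977
vertex 0.653 -0.923 3.047
endloop
endfacet
facet normal -0.366 -0.913 0.182
outer loop
vertex 0.926 -1.694 2.136
vertex 0.999 -1.575 2.88
vertex 0.356 -1.387 2.528
endloop
endfacet
facet normal -0.094 -0.500 -0.861
outer loop
vertex 1.287 -1.137 1.773
vertex 0.926 -1.694 2.136
vertex 0.534 -1.116 1.843
endloop
endfacet
facet normal 0.526 0.462 -0.714
outer loop
vertex 1.584 -0.673 2.292
vertex 1.287 -1.137 1.773
vertex 0.941 -0.485 1.94
endloop
endfacet

endsolid


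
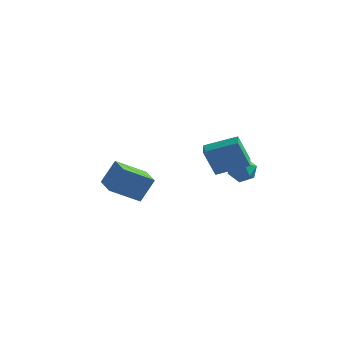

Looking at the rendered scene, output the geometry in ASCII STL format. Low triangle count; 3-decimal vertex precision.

solid 
facet normal -0.603 0.512 0.612
outer loop
vertex 2.355 -0.833 -1.887
vertex 2.288 -1.588 -1.321
vertex 2.973 -0.95 -1.18
endloop
endfacet
facet normal -0.144 0.948 0.283
outer loop
vertex 2.355 -0.833 -1.887
vertex 2.973 -0.95 -1.18
vertex 3.274 -0.652 -2.026
endloop
endfacet
facet normal -0.236 0.876 -0.421
outer loop
vertex 2.355 -0.833 -1.887
vertex 3.274 -0.652 -2.026
vertex 2.775 -1.106 -2.69
endloop
endfacet
facet normal -0.752 0.395 -0.528
outer loop
vertex 2.355 -0.833 -1.887
vertex 2.775 -1.106 -2.69
vertex 2.166 -1.684 -2.255
endloop
endfacet
facet normal -0.979 0.170 0.110
outer loop
vertex 2.355 -0.833 -1.887
vertex 2.166 -1.684 -2.255
vertex 2.288 -1.588 -1.321
endloop
endfacet
facet normal 0.518 0.732 0.442
outer loop
vertex 3.274 -0.652 -2.026
vertex 2.973 -0.95 -1.18
vertex 3.774 -1.296 -1.545
endloop
endfacet
facet normal -0.226 0.027 0.974
outer loop
vertex 2.973 -0.95 -1.18
vertex 2.288 -1.588 -1.321
vertex 3.165 -1.874 -1.11
endloop
endfacet
facet normal -0.835 -0.526 0.163
outer loop
vertex 2.288 -1.588 -1.321
vertex 2.166 -1.684 -2.255
vertex 2.666 -2.328 -1.774
endloop
endfacet
facet normal -0.466 -0.163 -0.869
outer loop
vertex 2.166 -1.684 -2.255
vertex 2.775 -1.106 -2.69
vertex 2.967 -2.03 -2.62
endloop
endfacet
facet normal 0.368 0.615 -0.697
outer loop
vertex 2.775 -1.106 -2.69
vertex 3.274 -0.652 -2.026
vertex 3.652 -1.392 -2.479
endloop
endfacet
facet normal 0.752 -0.395 0.528
outer loop
vertex 3.585 -2.147 -1.913
vertex 3.774 -1.296 -1.545
vertex 3.165 -1.874 -1.11
endloop
endfacet
facet normal 0.236 -0.876 0.421
outer loop
vertex 3.585 -2.147 -1.913
vertex 3.165 -1.874 -1.11
vertex 2.666 -2.328 -1.774
endloop
endfacet
facet normal 0.144 -0.948 -0.283
outer loop
vertex 3.585 -2.147 -1.913
vertex 2.666 -2.328 -1.774
vertex 2.967 -2.03 -2.62
endloop
endfacet
facet normal 0.603 -0.512 -0.612
outer loop
vertex 3.585 -2.147 -1.913
vertex 2.967 -2.03 -2.62
vertex 3.652 -1.392 -2.479
endloop
endfacet
facet normal 0.979 -0.170 -0.110
outer loop
vertex 3.585 -2.147 -1.913
vertex 3.652 -1.392 -2.479
vertex 3.774 -1.296 -1.545
endloop
endfacet
facet normal 0.466 0.163 0.869
outer loop
vertex 3.165 -1.874 -1.11
vertex 3.774 -1.296 -1.545
vertex 2.973 -0.95 -1.18
endloop
endfacet
facet normal -0.368 -0.615 0.697
outer loop
vertex 2.666 -2.328 -1.774
vertex 3.165 -1.874 -1.11
vertex 2.288 -1.588 -1.321
endloop
endfacet
facet normal -0.518 -0.732 -0.442
outer loop
vertex 2.967 -2.03 -2.62
vertex 2.666 -2.328 -1.774
vertex 2.166 -1.684 -2.255
endloop
endfacet
facet normal 0.226 -0.027 -0.974
outer loop
vertex 3.652 -1.392 -2.479
vertex 2.967 -2.03 -2.62
vertex 2.775 -1.106 -2.69
endloop
endfacet
facet normal 0.835 0.526 -0.163
outer loop
vertex 3.774 -1.296 -1.545
vertex 3.652 -1.392 -2.479
vertex 3.274 -0.652 -2.026
endloop
endfacet
facet normal -0.891 -0.264 -0.370
outer loop
vertex 1.607 -4.724 1.178
vertex 1.344 -3.79 1.144
vertex 2.301 -4.593 -0.586
endloop
endfacet
facet normal 0.270 -0.962 0.035
outer loop
vertex 4.136 -4.05 0.176
vertex 1.607 -4.724 1.178
vertex 2.301 -4.593 -0.586
endloop
endfacet
facet normal -0.891 -0.265 -0.370
outer loop
vertex 2.301 -4.593 -0.586
vertex 1.344 -3.79 1.144
vertex 2.038 -3.66 -0.62
endloop
endfacet
facet normal 0.365 0.069 -0.928
outer loop
vertex 2.038 -3.66 -0.62
vertex 4.136 -4.05 0.176
vertex 2.301 -4.593 -0.586
endloop
endfacet
facet normal -0.365 -0.069 0.928
outer loop
vertex 1.607 -4.724 1.178
vertex 3.179 -3.247 1.906
vertex 1.344 -3.79 1.144
endloop
endfacet
facet normal 0.270 -0.962 0.036
outer loop
vertex 3.442 -4.18 1.94
vertex 1.607 -4.724 1.178
vertex 4.136 -4.05 0.176
endloop
endfacet
facet normal -0.365 -0.069 0.928
outer loop
vertex 3.442 -4.18 1.94
vertex 3.179 -3.247 1.906
vertex 1.607 -4.724 1.178
endloop
endfacet
facet normal -0.270 0.962 -0.035
outer loop
vertex 1.344 -3.79 1.144
vertex 3.179 -3.247 1.906
vertex 2.038 -3.66 -0.62
endloop
endfacet
facet normal 0.365 0.069 -0.928
outer loop
vertex 3.873 -3.116 0.142
vertex 4.136 -4.05 0.176
vertex 2.038 -3.66 -0.62
endloop
endfacet
facet normal -0.271 0.962 -0.035
outer loop
vertex 2.038 -3.66 -0.62
vertex 3.179 -3.247 1.906
vertex 3.873 -3.116 0.142
endloop
endfacet
facet normal 0.891 0.264 0.370
outer loop
vertex 3.873 -3.116 0.142
vertex 3.442 -4.18 1.94
vertex 4.136 -4.05 0.176
endloop
endfacet
facet normal 0.891 0.265 0.370
outer loop
vertex 3.179 -3.247 1.906
vertex 3.442 -4.18 1.94
vertex 3.873 -3.116 0.142
endloop
endfacet
facet normal -0.574 0.798 -0.183
outer loop
vertex -4.837 -1.261 -2.788
vertex -3.232 -0.372 -3.948
vertex -5.456 -2.039 -4.24
endloop
endfacet
facet normal -0.739 -0.409 0.535
outer loop
vertex -4.428 -3.468 -3.912
vertex -4.837 -1.261 -2.788
vertex -5.456 -2.039 -4.24
endloop
endfacet
facet normal -0.574 0.798 -0.183
outer loop
vertex -5.456 -2.039 -4.24
vertex -3.232 -0.372 -3.948
vertex -3.851 -1.151 -5.4
endloop
endfacet
facet normal -0.352 -0.442 -0.825
outer loop
vertex -3.851 -1.151 -5.4
vertex -4.428 -3.468 -3.912
vertex -5.456 -2.039 -4.24
endloop
endfacet
facet normal 0.351 0.442 0.825
outer loop
vertex -4.837 -1.261 -2.788
vertex -2.204 -1.801 -3.62
vertex -3.232 -0.372 -3.948
endloop
endfacet
facet normal -0.739 -0.409 0.535
outer loop
vertex -3.809 -2.689 -2.46
vertex -4.837 -1.261 -2.788
vertex -4.428 -3.468 -3.912
endloop
endfacet
facet normal 0.351 0.443 0.825
outer loop
vertex -3.809 -2.689 -2.46
vertex -2.204 -1.801 -3.62
vertex -4.837 -1.261 -2.788
endloop
endfacet
facet normal 0.739 0.409 -0.535
outer loop
vertex -3.232 -0.372 -3.948
vertex -2.204 -1.801 -3.62
vertex -3.851 -1.151 -5.4
endloop
endfacet
facet normal -0.351 -0.442 -0.825
outer loop
vertex -2.823 -2.579 -5.072
vertex -4.428 -3.468 -3.912
vertex -3.851 -1.151 -5.4
endloop
endfacet
facet normal 0.739 0.409 -0.535
outer loop
vertex -3.851 -1.151 -5.4
vertex -2.204 -1.801 -3.62
vertex -2.823 -2.579 -5.072
endloop
endfacet
facet normal 0.574 -0.798 0.183
outer loop
vertex -2.823 -2.579 -5.072
vertex -3.809 -2.689 -2.46
vertex -4.428 -3.468 -3.912
endloop
endfacet
facet normal 0.574 -0.798 0.183
outer loop
vertex -2.204 -1.801 -3.62
vertex -3.809 -2.689 -2.46
vertex -2.823 -2.579 -5.072
endloop
endfacet

endsolid


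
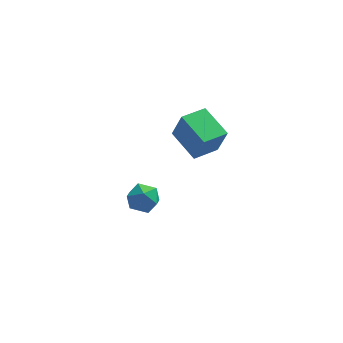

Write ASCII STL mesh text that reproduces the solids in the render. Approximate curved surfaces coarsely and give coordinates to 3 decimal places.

solid 
facet normal -0.805 -0.583 0.111
outer loop
vertex 2.028 -4.206 4.114
vertex 1.232 -3.02 4.573
vertex 1.674 -3.956 2.856
endloop
endfacet
facet normal 0.530 -0.791 -0.306
outer loop
vertex 2.608 -3.28 2.727
vertex 2.028 -4.206 4.114
vertex 1.674 -3.956 2.856
endloop
endfacet
facet normal -0.805 -0.583 0.111
outer loop
vertex 1.674 -3.956 2.856
vertex 1.232 -3.02 4.573
vertex 0.878 -2.771 3.315
endloop
endfacet
facet normal -0.266 0.187 -0.946
outer loop
vertex 0.878 -2.771 3.315
vertex 2.608 -3.28 2.727
vertex 1.674 -3.956 2.856
endloop
endfacet
facet normal 0.266 -0.187 0.946
outer loop
vertex 2.028 -4.206 4.114
vertex 2.166 -2.344 4.444
vertex 1.232 -3.02 4.573
endloop
endfacet
facet normal 0.531 -0.790 -0.306
outer loop
vertex 2.962 -3.529 3.985
vertex 2.028 -4.206 4.114
vertex 2.608 -3.28 2.727
endloop
endfacet
facet normal 0.266 -0.187 0.945
outer loop
vertex 2.962 -3.529 3.985
vertex 2.166 -2.344 4.444
vertex 2.028 -4.206 4.114
endloop
endfacet
facet normal -0.530 0.791 0.306
outer loop
vertex 1.232 -3.02 4.573
vertex 2.166 -2.344 4.444
vertex 0.878 -2.771 3.315
endloop
endfacet
facet normal -0.266 0.187 -0.946
outer loop
vertex 1.812 -2.094 3.186
vertex 2.608 -3.28 2.727
vertex 0.878 -2.771 3.315
endloop
endfacet
facet normal -0.531 0.790 0.306
outer loop
vertex 0.878 -2.771 3.315
vertex 2.166 -2.344 4.444
vertex 1.812 -2.094 3.186
endloop
endfacet
facet normal 0.805 0.583 -0.111
outer loop
vertex 1.812 -2.094 3.186
vertex 2.962 -3.529 3.985
vertex 2.608 -3.28 2.727
endloop
endfacet
facet normal 0.805 0.583 -0.111
outer loop
vertex 2.166 -2.344 4.444
vertex 2.962 -3.529 3.985
vertex 1.812 -2.094 3.186
endloop
endfacet
facet normal -0.472 -0.687 0.552
outer loop
vertex -0.904 -2.496 -0.984
vertex -0.456 -3.043 -1.282
vertex -0.241 -2.677 -0.643
endloop
endfacet
facet normal -0.468 -0.054 0.882
outer loop
vertex -0.904 -2.496 -0.984
vertex -0.241 -2.677 -0.643
vertex -0.45 -1.942 -0.709
endloop
endfacet
facet normal -0.786 0.419 0.454
outer loop
vertex -0.904 -2.496 -0.984
vertex -0.45 -1.942 -0.709
vertex -0.795 -1.853 -1.389
endloop
endfacet
facet normal -0.987 0.079 -0.140
outer loop
vertex -0.904 -2.496 -0.984
vertex -0.795 -1.853 -1.389
vertex -0.799 -2.533 -1.743
endloop
endfacet
facet normal -0.792 -0.605 -0.080
outer loop
vertex -0.904 -2.496 -0.984
vertex -0.799 -2.533 -1.743
vertex -0.456 -3.043 -1.282
endloop
endfacet
facet normal 0.211 0.147 0.966
outer loop
vertex -0.45 -1.942 -0.709
vertex -0.241 -2.677 -0.643
vertex 0.279 -2.147 -0.837
endloop
endfacet
facet normal 0.205 -0.877 0.434
outer loop
vertex -0.241 -2.677 -0.643
vertex -0.456 -3.043 -1.282
vertex 0.275 -2.827 -1.191
endloop
endfacet
facet normal -0.313 -0.744 -0.590
outer loop
vertex -0.456 -3.043 -1.282
vertex -0.799 -2.533 -1.743
vertex -0.07 -2.738 -1.871
endloop
endfacet
facet normal -0.627 0.363 -0.690
outer loop
vertex -0.799 -2.533 -1.743
vertex -0.795 -1.853 -1.389
vertex -0.279 -2.003 -1.937
endloop
endfacet
facet normal -0.304 0.913 0.274
outer loop
vertex -0.795 -1.853 -1.389
vertex -0.45 -1.942 -0.709
vertex -0.064 -1.637 -1.298
endloop
endfacet
facet normal 0.987 -0.079 0.140
outer loop
vertex 0.384 -2.184 -1.596
vertex 0.279 -2.147 -0.837
vertex 0.275 -2.827 -1.191
endloop
endfacet
facet normal 0.786 -0.419 -0.454
outer loop
vertex 0.384 -2.184 -1.596
vertex 0.275 -2.827 -1.191
vertex -0.07 -2.738 -1.871
endloop
endfacet
facet normal 0.468 0.054 -0.882
outer loop
vertex 0.384 -2.184 -1.596
vertex -0.07 -2.738 -1.871
vertex -0.279 -2.003 -1.937
endloop
endfacet
facet normal 0.472 0.687 -0.552
outer loop
vertex 0.384 -2.184 -1.596
vertex -0.279 -2.003 -1.937
vertex -0.064 -1.637 -1.298
endloop
endfacet
facet normal 0.792 0.605 0.080
outer loop
vertex 0.384 -2.184 -1.596
vertex -0.064 -1.637 -1.298
vertex 0.279 -2.147 -0.837
endloop
endfacet
facet normal 0.627 -0.363 0.690
outer loop
vertex 0.275 -2.827 -1.191
vertex 0.279 -2.147 -0.837
vertex -0.241 -2.677 -0.643
endloop
endfacet
facet normal 0.304 -0.913 -0.274
outer loop
vertex -0.07 -2.738 -1.871
vertex 0.275 -2.827 -1.191
vertex -0.456 -3.043 -1.282
endloop
endfacet
facet normal -0.211 -0.147 -0.966
outer loop
vertex -0.279 -2.003 -1.937
vertex -0.07 -2.738 -1.871
vertex -0.799 -2.533 -1.743
endloop
endfacet
facet normal -0.205 0.877 -0.434
outer loop
vertex -0.064 -1.637 -1.298
vertex -0.279 -2.003 -1.937
vertex -0.795 -1.853 -1.389
endloop
endfacet
facet normal 0.313 0.744 0.590
outer loop
vertex 0.279 -2.147 -0.837
vertex -0.064 -1.637 -1.298
vertex -0.45 -1.942 -0.709
endloop
endfacet

endsolid


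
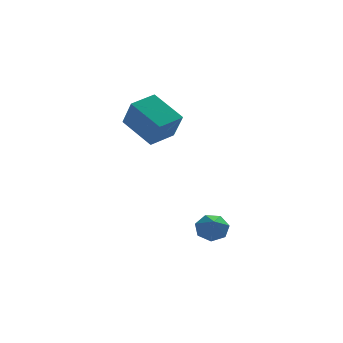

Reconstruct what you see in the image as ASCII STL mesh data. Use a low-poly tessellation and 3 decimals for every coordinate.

solid 
facet normal -0.819 -0.552 -0.161
outer loop
vertex -3.912 0.349 4.858
vertex -4.217 1.242 3.348
vertex -2.744 -1.071 3.783
endloop
endfacet
facet normal 0.170 -0.502 0.848
outer loop
vertex -1.483 -0.222 4.032
vertex -3.912 0.349 4.858
vertex -2.744 -1.071 3.783
endloop
endfacet
facet normal -0.818 -0.552 -0.162
outer loop
vertex -2.744 -1.071 3.783
vertex -4.217 1.242 3.348
vertex -3.048 -0.178 2.274
endloop
endfacet
facet normal 0.548 -0.667 -0.505
outer loop
vertex -3.048 -0.178 2.274
vertex -1.483 -0.222 4.032
vertex -2.744 -1.071 3.783
endloop
endfacet
facet normal -0.548 0.667 0.505
outer loop
vertex -3.912 0.349 4.858
vertex -2.956 2.091 3.597
vertex -4.217 1.242 3.348
endloop
endfacet
facet normal 0.171 -0.501 0.848
outer loop
vertex -2.652 1.198 5.106
vertex -3.912 0.349 4.858
vertex -1.483 -0.222 4.032
endloop
endfacet
facet normal -0.548 0.667 0.505
outer loop
vertex -2.652 1.198 5.106
vertex -2.956 2.091 3.597
vertex -3.912 0.349 4.858
endloop
endfacet
facet normal -0.170 0.501 -0.848
outer loop
vertex -4.217 1.242 3.348
vertex -2.956 2.091 3.597
vertex -3.048 -0.178 2.274
endloop
endfacet
facet normal 0.548 -0.666 -0.505
outer loop
vertex -1.788 0.671 2.522
vertex -1.483 -0.222 4.032
vertex -3.048 -0.178 2.274
endloop
endfacet
facet normal -0.171 0.501 -0.848
outer loop
vertex -3.048 -0.178 2.274
vertex -2.956 2.091 3.597
vertex -1.788 0.671 2.522
endloop
endfacet
facet normal 0.818 0.552 0.161
outer loop
vertex -1.788 0.671 2.522
vertex -2.652 1.198 5.106
vertex -1.483 -0.222 4.032
endloop
endfacet
facet normal 0.819 0.551 0.161
outer loop
vertex -2.956 2.091 3.597
vertex -2.652 1.198 5.106
vertex -1.788 0.671 2.522
endloop
endfacet
facet normal 0.088 0.789 -0.608
outer loop
vertex -0.05 -2.602 -1.689
vertex -0.528 -2.989 -2.261
vertex -0.767 -2.481 -1.636
endloop
endfacet
facet normal 0.107 0.208 0.972
outer loop
vertex -0.05 -2.602 -1.689
vertex -0.767 -2.481 -1.636
vertex -0.672 -4.291 -1.259
endloop
endfacet
facet normal 0.088 0.789 -0.608
outer loop
vertex -0.767 -2.481 -1.636
vertex -0.528 -2.989 -2.261
vertex -1.304 -2.743 -2.054
endloop
endfacet
facet normal -0.646 0.123 0.753
outer loop
vertex -0.767 -2.481 -1.636
vertex -1.304 -2.743 -2.054
vertex -0.672 -4.291 -1.259
endloop
endfacet
facet normal 0.088 0.789 -0.607
outer loop
vertex -1.304 -2.743 -2.054
vertex -0.528 -2.989 -2.261
vertex -1.256 -3.19 -2.628
endloop
endfacet
facet normal -0.940 -0.303 0.157
outer loop
vertex -1.304 -2.743 -2.054
vertex -1.256 -3.19 -2.628
vertex -0.672 -4.291 -1.259
endloop
endfacet
facet normal 0.088 0.789 -0.607
outer loop
vertex -1.256 -3.19 -2.628
vertex -0.528 -2.989 -2.261
vertex -0.66 -3.486 -2.926
endloop
endfacet
facet normal -0.554 -0.748 -0.365
outer loop
vertex -1.256 -3.19 -2.628
vertex -0.66 -3.486 -2.926
vertex -0.672 -4.291 -1.259
endloop
endfacet
facet normal 0.088 0.790 -0.607
outer loop
vertex -0.66 -3.486 -2.926
vertex -0.528 -2.989 -2.261
vertex 0.036 -3.407 -2.723
endloop
endfacet
facet normal 0.223 -0.878 -0.423
outer loop
vertex -0.66 -3.486 -2.926
vertex 0.036 -3.407 -2.723
vertex -0.672 -4.291 -1.259
endloop
endfacet
facet normal 0.088 0.790 -0.607
outer loop
vertex 0.036 -3.407 -2.723
vertex -0.528 -2.989 -2.261
vertex 0.307 -3.014 -2.173
endloop
endfacet
facet normal 0.803 -0.595 0.029
outer loop
vertex 0.036 -3.407 -2.723
vertex 0.307 -3.014 -2.173
vertex -0.672 -4.291 -1.259
endloop
endfacet
facet normal 0.088 0.790 -0.607
outer loop
vertex 0.307 -3.014 -2.173
vertex -0.528 -2.989 -2.261
vertex -0.05 -2.602 -1.689
endloop
endfacet
facet normal 0.752 -0.112 0.650
outer loop
vertex 0.307 -3.014 -2.173
vertex -0.05 -2.602 -1.689
vertex -0.672 -4.291 -1.259
endloop
endfacet

endsolid


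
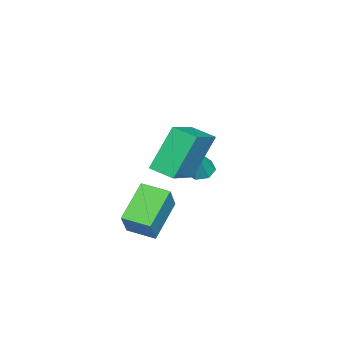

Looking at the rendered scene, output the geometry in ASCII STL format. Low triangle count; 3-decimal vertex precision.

solid 
facet normal -0.558 -0.043 -0.829
outer loop
vertex -1.138 -4.427 0.173
vertex -1.009 -3.223 0.024
vertex 0.418 -4.72 -0.859
endloop
endfacet
facet normal -0.105 -0.987 0.121
outer loop
vertex 1.249 -4.657 0.376
vertex -1.138 -4.427 0.173
vertex 0.418 -4.72 -0.859
endloop
endfacet
facet normal -0.558 -0.043 -0.829
outer loop
vertex 0.418 -4.72 -0.859
vertex -1.009 -3.223 0.024
vertex 0.547 -3.516 -1.008
endloop
endfacet
facet normal 0.823 -0.156 -0.546
outer loop
vertex 0.547 -3.516 -1.008
vertex 1.249 -4.657 0.376
vertex 0.418 -4.72 -0.859
endloop
endfacet
facet normal -0.823 0.156 0.546
outer loop
vertex -1.138 -4.427 0.173
vertex -0.178 -3.16 1.259
vertex -1.009 -3.223 0.024
endloop
endfacet
facet normal -0.105 -0.987 0.121
outer loop
vertex -0.307 -4.364 1.408
vertex -1.138 -4.427 0.173
vertex 1.249 -4.657 0.376
endloop
endfacet
facet normal -0.823 0.156 0.546
outer loop
vertex -0.307 -4.364 1.408
vertex -0.178 -3.16 1.259
vertex -1.138 -4.427 0.173
endloop
endfacet
facet normal 0.105 0.987 -0.121
outer loop
vertex -1.009 -3.223 0.024
vertex -0.178 -3.16 1.259
vertex 0.547 -3.516 -1.008
endloop
endfacet
facet normal 0.823 -0.156 -0.546
outer loop
vertex 1.378 -3.453 0.227
vertex 1.249 -4.657 0.376
vertex 0.547 -3.516 -1.008
endloop
endfacet
facet normal 0.105 0.987 -0.121
outer loop
vertex 0.547 -3.516 -1.008
vertex -0.178 -3.16 1.259
vertex 1.378 -3.453 0.227
endloop
endfacet
facet normal 0.558 0.043 0.829
outer loop
vertex 1.378 -3.453 0.227
vertex -0.307 -4.364 1.408
vertex 1.249 -4.657 0.376
endloop
endfacet
facet normal 0.558 0.043 0.829
outer loop
vertex -0.178 -3.16 1.259
vertex -0.307 -4.364 1.408
vertex 1.378 -3.453 0.227
endloop
endfacet
facet normal -0.462 -0.005 -0.887
outer loop
vertex -2.645 -2.905 0.471
vertex -3.193 -2.854 0.756
vertex -2.818 -2.403 0.558
endloop
endfacet
facet normal 0.927 0.345 -0.148
outer loop
vertex -2.645 -2.905 0.471
vertex -2.818 -2.403 0.558
vertex -2.367 -2.846 2.344
endloop
endfacet
facet normal -0.462 -0.005 -0.887
outer loop
vertex -2.818 -2.403 0.558
vertex -3.193 -2.854 0.756
vertex -3.273 -2.24 0.794
endloop
endfacet
facet normal 0.392 0.911 0.127
outer loop
vertex -2.818 -2.403 0.558
vertex -3.273 -2.24 0.794
vertex -2.367 -2.846 2.344
endloop
endfacet
facet normal -0.463 -0.005 -0.886
outer loop
vertex -3.273 -2.24 0.794
vertex -3.193 -2.854 0.756
vertex -3.668 -2.54 1.002
endloop
endfacet
facet normal -0.336 0.794 0.507
outer loop
vertex -3.273 -2.24 0.794
vertex -3.668 -2.54 1.002
vertex -2.367 -2.846 2.344
endloop
endfacet
facet normal -0.462 -0.004 -0.887
outer loop
vertex -3.668 -2.54 1.002
vertex -3.193 -2.854 0.756
vertex -3.706 -3.077 1.024
endloop
endfacet
facet normal -0.707 0.079 0.703
outer loop
vertex -3.668 -2.54 1.002
vertex -3.706 -3.077 1.024
vertex -2.367 -2.846 2.344
endloop
endfacet
facet normal -0.461 -0.005 -0.887
outer loop
vertex -3.706 -3.077 1.024
vertex -3.193 -2.854 0.756
vertex -3.358 -3.445 0.845
endloop
endfacet
facet normal -0.441 -0.694 0.569
outer loop
vertex -3.706 -3.077 1.024
vertex -3.358 -3.445 0.845
vertex -2.367 -2.846 2.344
endloop
endfacet
facet normal -0.462 -0.005 -0.887
outer loop
vertex -3.358 -3.445 0.845
vertex -3.193 -2.854 0.756
vertex -2.886 -3.369 0.599
endloop
endfacet
facet normal 0.259 -0.944 0.206
outer loop
vertex -3.358 -3.445 0.845
vertex -2.886 -3.369 0.599
vertex -2.367 -2.846 2.344
endloop
endfacet
facet normal -0.462 -0.005 -0.887
outer loop
vertex -2.886 -3.369 0.599
vertex -3.193 -2.854 0.756
vertex -2.645 -2.905 0.471
endloop
endfacet
facet normal 0.869 -0.482 -0.114
outer loop
vertex -2.886 -3.369 0.599
vertex -2.645 -2.905 0.471
vertex -2.367 -2.846 2.344
endloop
endfacet
facet normal -0.437 0.296 0.849
outer loop
vertex 0.718 -2.796 5.364
vertex 0.947 -1.797 5.134
vertex -1.14 -2.605 4.341
endloop
endfacet
facet normal -0.218 -0.951 0.219
outer loop
vertex -0.227 -3.223 2.566
vertex 0.718 -2.796 5.364
vertex -1.14 -2.605 4.341
endloop
endfacet
facet normal -0.437 0.295 0.850
outer loop
vertex -1.14 -2.605 4.341
vertex 0.947 -1.797 5.134
vertex -0.912 -1.606 4.112
endloop
endfacet
facet normal -0.873 0.089 -0.480
outer loop
vertex -0.912 -1.606 4.112
vertex -0.227 -3.223 2.566
vertex -1.14 -2.605 4.341
endloop
endfacet
facet normal 0.873 -0.090 0.480
outer loop
vertex 0.718 -2.796 5.364
vertex 1.86 -2.415 3.359
vertex 0.947 -1.797 5.134
endloop
endfacet
facet normal -0.218 -0.951 0.219
outer loop
vertex 1.632 -3.414 3.588
vertex 0.718 -2.796 5.364
vertex -0.227 -3.223 2.566
endloop
endfacet
facet normal 0.873 -0.089 0.480
outer loop
vertex 1.632 -3.414 3.588
vertex 1.86 -2.415 3.359
vertex 0.718 -2.796 5.364
endloop
endfacet
facet normal 0.218 0.951 -0.219
outer loop
vertex 0.947 -1.797 5.134
vertex 1.86 -2.415 3.359
vertex -0.912 -1.606 4.112
endloop
endfacet
facet normal -0.873 0.089 -0.480
outer loop
vertex 0.002 -2.224 2.336
vertex -0.227 -3.223 2.566
vertex -0.912 -1.606 4.112
endloop
endfacet
facet normal 0.218 0.951 -0.219
outer loop
vertex -0.912 -1.606 4.112
vertex 1.86 -2.415 3.359
vertex 0.002 -2.224 2.336
endloop
endfacet
facet normal 0.437 -0.296 -0.850
outer loop
vertex 0.002 -2.224 2.336
vertex 1.632 -3.414 3.588
vertex -0.227 -3.223 2.566
endloop
endfacet
facet normal 0.437 -0.295 -0.850
outer loop
vertex 1.86 -2.415 3.359
vertex 1.632 -3.414 3.588
vertex 0.002 -2.224 2.336
endloop
endfacet

endsolid


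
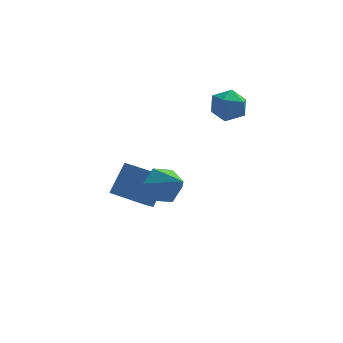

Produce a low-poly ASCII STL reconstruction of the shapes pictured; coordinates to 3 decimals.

solid 
facet normal -0.851 0.521 0.067
outer loop
vertex -3.932 2.421 -3.823
vertex -3.219 3.385 -2.273
vertex -3.568 3.09 -4.407
endloop
endfacet
facet normal -0.364 -0.492 -0.791
outer loop
vertex -1.781 1.995 -4.547
vertex -3.932 2.421 -3.823
vertex -3.568 3.09 -4.407
endloop
endfacet
facet normal -0.850 0.522 0.067
outer loop
vertex -3.568 3.09 -4.407
vertex -3.219 3.385 -2.273
vertex -2.854 4.054 -2.857
endloop
endfacet
facet normal 0.379 0.697 -0.608
outer loop
vertex -2.854 4.054 -2.857
vertex -1.781 1.995 -4.547
vertex -3.568 3.09 -4.407
endloop
endfacet
facet normal -0.380 -0.697 0.608
outer loop
vertex -3.932 2.421 -3.823
vertex -1.432 2.29 -2.413
vertex -3.219 3.385 -2.273
endloop
endfacet
facet normal -0.364 -0.492 -0.791
outer loop
vertex -2.146 1.326 -3.963
vertex -3.932 2.421 -3.823
vertex -1.781 1.995 -4.547
endloop
endfacet
facet normal -0.380 -0.697 0.608
outer loop
vertex -2.146 1.326 -3.963
vertex -1.432 2.29 -2.413
vertex -3.932 2.421 -3.823
endloop
endfacet
facet normal 0.364 0.492 0.791
outer loop
vertex -3.219 3.385 -2.273
vertex -1.432 2.29 -2.413
vertex -2.854 4.054 -2.857
endloop
endfacet
facet normal 0.380 0.697 -0.608
outer loop
vertex -1.068 2.959 -2.997
vertex -1.781 1.995 -4.547
vertex -2.854 4.054 -2.857
endloop
endfacet
facet normal 0.364 0.492 0.791
outer loop
vertex -2.854 4.054 -2.857
vertex -1.432 2.29 -2.413
vertex -1.068 2.959 -2.997
endloop
endfacet
facet normal 0.850 -0.522 -0.067
outer loop
vertex -1.068 2.959 -2.997
vertex -2.146 1.326 -3.963
vertex -1.781 1.995 -4.547
endloop
endfacet
facet normal 0.851 -0.522 -0.067
outer loop
vertex -1.432 2.29 -2.413
vertex -2.146 1.326 -3.963
vertex -1.068 2.959 -2.997
endloop
endfacet
facet normal -0.534 0.639 -0.554
outer loop
vertex -0.304 -1.959 -0.54
vertex -1.2 -2.395 -0.178
vertex -0.761 -1.58 0.338
endloop
endfacet
facet normal 0.891 0.316 0.327
outer loop
vertex -0.304 -1.959 -0.54
vertex -0.761 -1.58 0.338
vertex -0.24 -3.545 0.818
endloop
endfacet
facet normal -0.534 0.639 -0.554
outer loop
vertex -0.761 -1.58 0.338
vertex -1.2 -2.395 -0.178
vertex -1.657 -2.015 0.7
endloop
endfacet
facet normal 0.235 0.289 0.928
outer loop
vertex -0.761 -1.58 0.338
vertex -1.657 -2.015 0.7
vertex -0.24 -3.545 0.818
endloop
endfacet
facet normal -0.533 0.639 -0.554
outer loop
vertex -1.657 -2.015 0.7
vertex -1.2 -2.395 -0.178
vertex -2.097 -2.83 0.183
endloop
endfacet
facet normal -0.414 -0.318 0.853
outer loop
vertex -1.657 -2.015 0.7
vertex -2.097 -2.83 0.183
vertex -0.24 -3.545 0.818
endloop
endfacet
facet normal -0.533 0.640 -0.554
outer loop
vertex -2.097 -2.83 0.183
vertex -1.2 -2.395 -0.178
vertex -1.64 -3.209 -0.695
endloop
endfacet
facet normal -0.406 -0.897 0.176
outer loop
vertex -2.097 -2.83 0.183
vertex -1.64 -3.209 -0.695
vertex -0.24 -3.545 0.818
endloop
endfacet
facet normal -0.534 0.640 -0.553
outer loop
vertex -1.64 -3.209 -0.695
vertex -1.2 -2.395 -0.178
vertex -0.744 -2.774 -1.056
endloop
endfacet
facet normal 0.251 -0.870 -0.425
outer loop
vertex -1.64 -3.209 -0.695
vertex -0.744 -2.774 -1.056
vertex -0.24 -3.545 0.818
endloop
endfacet
facet normal -0.534 0.639 -0.553
outer loop
vertex -0.744 -2.774 -1.056
vertex -1.2 -2.395 -0.178
vertex -0.304 -1.959 -0.54
endloop
endfacet
facet normal 0.899 -0.264 -0.350
outer loop
vertex -0.744 -2.774 -1.056
vertex -0.304 -1.959 -0.54
vertex -0.24 -3.545 0.818
endloop
endfacet
facet normal -0.222 0.867 -0.446
outer loop
vertex 2.115 2.942 1.741
vertex 1.12 2.804 1.969
vertex 1.736 3.301 2.629
endloop
endfacet
facet normal 0.436 0.883 -0.171
outer loop
vertex 2.115 2.942 1.741
vertex 1.736 3.301 2.629
vertex 2.658 2.842 2.611
endloop
endfacet
facet normal 0.811 0.353 -0.466
outer loop
vertex 2.115 2.942 1.741
vertex 2.658 2.842 2.611
vertex 2.612 2.062 1.939
endloop
endfacet
facet normal 0.384 0.009 -0.923
outer loop
vertex 2.115 2.942 1.741
vertex 2.612 2.062 1.939
vertex 1.661 2.038 1.543
endloop
endfacet
facet normal -0.254 0.327 -0.910
outer loop
vertex 2.115 2.942 1.741
vertex 1.661 2.038 1.543
vertex 1.12 2.804 1.969
endloop
endfacet
facet normal 0.386 0.755 0.530
outer loop
vertex 2.658 2.842 2.611
vertex 1.736 3.301 2.629
vertex 1.999 2.642 3.377
endloop
endfacet
facet normal -0.680 0.729 0.086
outer loop
vertex 1.736 3.301 2.629
vertex 1.12 2.804 1.969
vertex 1.048 2.618 2.981
endloop
endfacet
facet normal -0.731 -0.145 -0.667
outer loop
vertex 1.12 2.804 1.969
vertex 1.661 2.038 1.543
vertex 1.002 1.838 2.309
endloop
endfacet
facet normal 0.303 -0.660 -0.688
outer loop
vertex 1.661 2.038 1.543
vertex 2.612 2.062 1.939
vertex 1.924 1.379 2.291
endloop
endfacet
facet normal 0.993 -0.103 0.052
outer loop
vertex 2.612 2.062 1.939
vertex 2.658 2.842 2.611
vertex 2.54 1.876 2.951
endloop
endfacet
facet normal -0.384 -0.009 0.923
outer loop
vertex 1.545 1.738 3.179
vertex 1.999 2.642 3.377
vertex 1.048 2.618 2.981
endloop
endfacet
facet normal -0.811 -0.353 0.466
outer loop
vertex 1.545 1.738 3.179
vertex 1.048 2.618 2.981
vertex 1.002 1.838 2.309
endloop
endfacet
facet normal -0.436 -0.883 0.171
outer loop
vertex 1.545 1.738 3.179
vertex 1.002 1.838 2.309
vertex 1.924 1.379 2.291
endloop
endfacet
facet normal 0.222 -0.867 0.446
outer loop
vertex 1.545 1.738 3.179
vertex 1.924 1.379 2.291
vertex 2.54 1.876 2.951
endloop
endfacet
facet normal 0.254 -0.327 0.910
outer loop
vertex 1.545 1.738 3.179
vertex 2.54 1.876 2.951
vertex 1.999 2.642 3.377
endloop
endfacet
facet normal -0.303 0.660 0.688
outer loop
vertex 1.048 2.618 2.981
vertex 1.999 2.642 3.377
vertex 1.736 3.301 2.629
endloop
endfacet
facet normal -0.993 0.103 -0.052
outer loop
vertex 1.002 1.838 2.309
vertex 1.048 2.618 2.981
vertex 1.12 2.804 1.969
endloop
endfacet
facet normal -0.386 -0.755 -0.530
outer loop
vertex 1.924 1.379 2.291
vertex 1.002 1.838 2.309
vertex 1.661 2.038 1.543
endloop
endfacet
facet normal 0.680 -0.729 -0.086
outer loop
vertex 2.54 1.876 2.951
vertex 1.924 1.379 2.291
vertex 2.612 2.062 1.939
endloop
endfacet
facet normal 0.731 0.145 0.667
outer loop
vertex 1.999 2.642 3.377
vertex 2.54 1.876 2.951
vertex 2.658 2.842 2.611
endloop
endfacet

endsolid
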